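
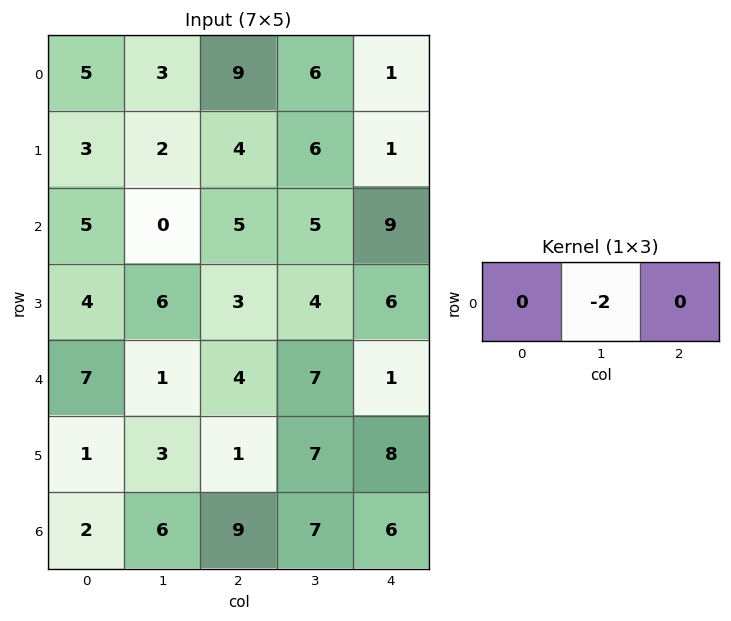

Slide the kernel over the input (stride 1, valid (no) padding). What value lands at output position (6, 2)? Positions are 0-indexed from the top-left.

The receptive field on the input at this output position is [9 7 6]. Elementwise product with the kernel and sum: 7·-2.

-14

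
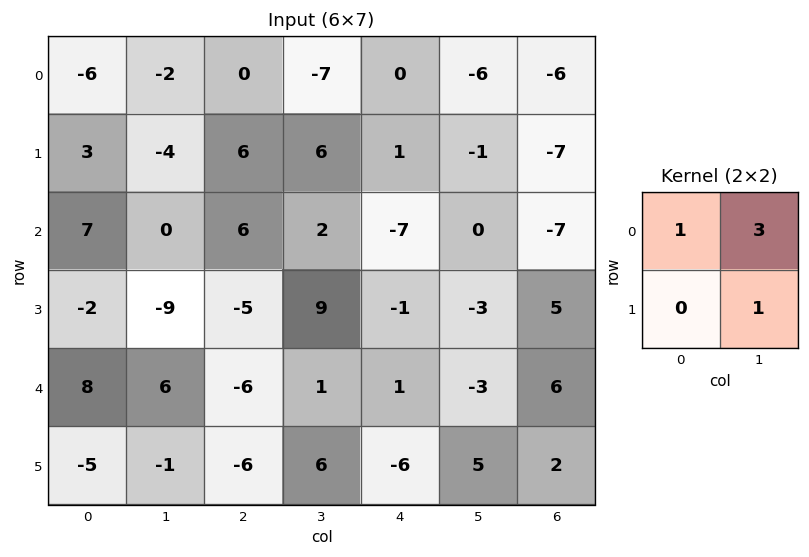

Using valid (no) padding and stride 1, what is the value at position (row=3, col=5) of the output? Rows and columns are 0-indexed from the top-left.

The receptive field on the input at this output position is [-3 5 / -3 6]. Elementwise product with the kernel and sum: -3·1 + 5·3 + 6·1.

18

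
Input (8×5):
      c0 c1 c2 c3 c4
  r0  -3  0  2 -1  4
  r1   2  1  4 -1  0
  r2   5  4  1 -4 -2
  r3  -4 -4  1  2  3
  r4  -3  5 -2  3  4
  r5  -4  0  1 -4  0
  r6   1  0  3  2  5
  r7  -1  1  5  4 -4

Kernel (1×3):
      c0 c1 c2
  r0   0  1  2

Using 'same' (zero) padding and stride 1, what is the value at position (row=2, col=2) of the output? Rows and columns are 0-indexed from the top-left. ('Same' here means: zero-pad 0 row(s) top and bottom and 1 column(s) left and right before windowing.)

The receptive field on the zero-padded input at this output position is [4 1 -4]. Elementwise product with the kernel and sum: 1·1 + -4·2.

-7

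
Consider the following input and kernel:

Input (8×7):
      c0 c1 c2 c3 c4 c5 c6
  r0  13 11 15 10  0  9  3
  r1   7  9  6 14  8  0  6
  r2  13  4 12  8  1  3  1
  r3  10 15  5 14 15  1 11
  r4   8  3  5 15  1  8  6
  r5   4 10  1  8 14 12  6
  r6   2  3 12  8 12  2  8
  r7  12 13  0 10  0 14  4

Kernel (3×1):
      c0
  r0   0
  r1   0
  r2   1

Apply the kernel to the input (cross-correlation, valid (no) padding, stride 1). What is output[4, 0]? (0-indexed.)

2

The receptive field on the input at this output position is [8 / 4 / 2]. Elementwise product with the kernel and sum: 2·1.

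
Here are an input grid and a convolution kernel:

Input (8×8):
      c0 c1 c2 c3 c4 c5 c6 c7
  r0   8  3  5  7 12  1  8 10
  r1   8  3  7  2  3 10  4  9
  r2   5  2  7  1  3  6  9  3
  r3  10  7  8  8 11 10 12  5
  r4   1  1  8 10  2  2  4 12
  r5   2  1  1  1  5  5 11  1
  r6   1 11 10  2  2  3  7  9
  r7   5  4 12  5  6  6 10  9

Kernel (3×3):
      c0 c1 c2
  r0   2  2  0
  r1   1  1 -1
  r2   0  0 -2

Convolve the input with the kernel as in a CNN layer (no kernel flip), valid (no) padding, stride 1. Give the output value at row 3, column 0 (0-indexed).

The receptive field on the input at this output position is [10 7 8 / 1 1 8 / 2 1 1]. Elementwise product with the kernel and sum: 10·2 + 7·2 + 1·1 + 1·1 + 8·-1 + 1·-2.

26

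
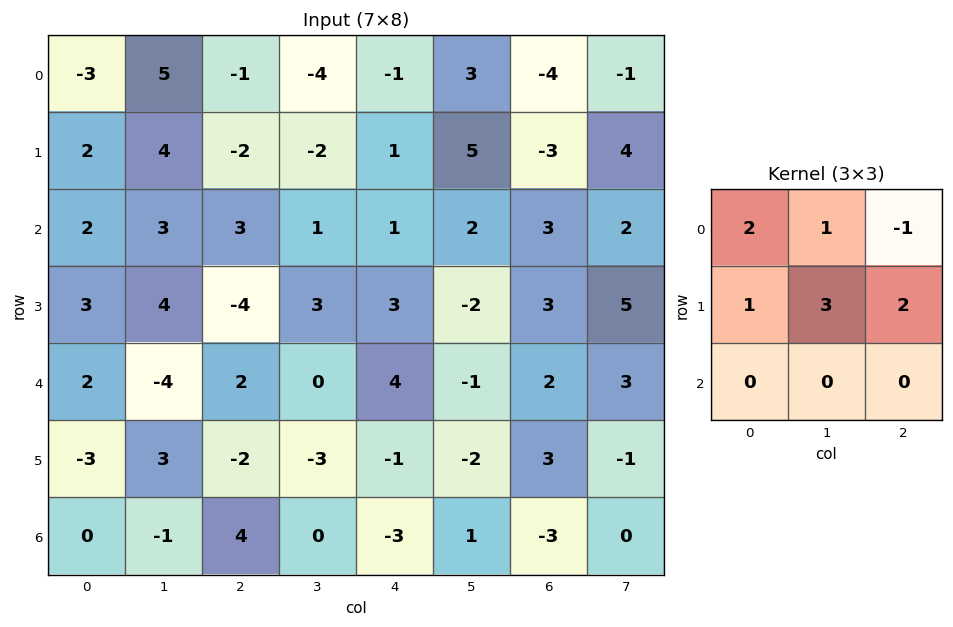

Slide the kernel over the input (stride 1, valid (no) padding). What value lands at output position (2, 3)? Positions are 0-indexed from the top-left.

The receptive field on the input at this output position is [1 1 2 / 3 3 -2 / 0 4 -1]. Elementwise product with the kernel and sum: 1·2 + 1·1 + 2·-1 + 3·1 + 3·3 + -2·2.

9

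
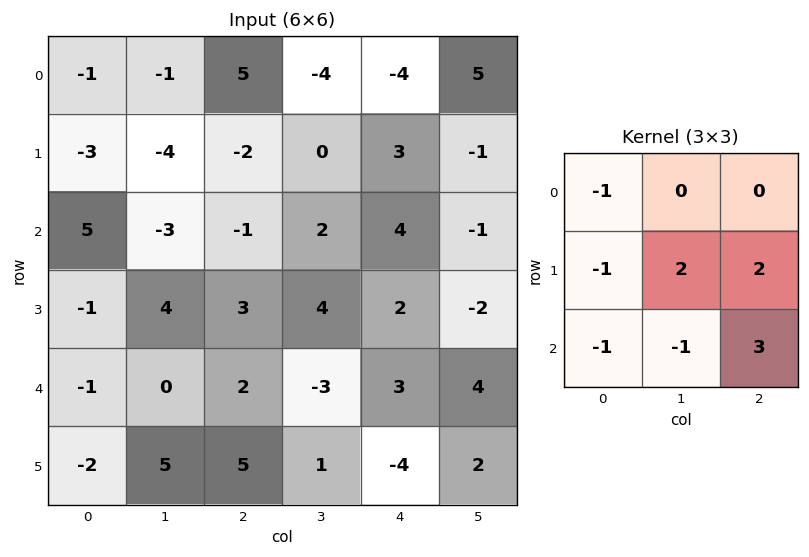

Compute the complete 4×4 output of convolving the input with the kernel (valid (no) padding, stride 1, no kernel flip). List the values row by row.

Output[0,0]: The receptive field on the input at this output position is [-1 -1 5 / -3 -4 -2 / 5 -3 -1]. Elementwise product with the kernel and sum: -1·-1 + -3·-1 + -4·2 + -2·2 + 5·-1 + -3·-1 + -1·3.
Output[0,1]: The receptive field on the input at this output position is [-1 5 -4 / -4 -2 0 / -3 -1 2]. Elementwise product with the kernel and sum: -1·-1 + -4·-1 + -2·2 + 0·2 + -3·-1 + -1·-1 + 2·3.

-13 11 14 -1
-4 14 14 -8
17 2 20 6
18 -13 -23 22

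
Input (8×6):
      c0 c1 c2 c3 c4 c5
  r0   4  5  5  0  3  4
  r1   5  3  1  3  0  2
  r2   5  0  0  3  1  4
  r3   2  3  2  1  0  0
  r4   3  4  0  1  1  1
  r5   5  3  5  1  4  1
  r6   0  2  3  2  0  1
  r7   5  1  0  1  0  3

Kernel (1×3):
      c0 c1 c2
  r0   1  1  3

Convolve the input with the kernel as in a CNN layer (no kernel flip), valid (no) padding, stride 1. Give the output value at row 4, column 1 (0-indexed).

7

The receptive field on the input at this output position is [4 0 1]. Elementwise product with the kernel and sum: 4·1 + 0·1 + 1·3.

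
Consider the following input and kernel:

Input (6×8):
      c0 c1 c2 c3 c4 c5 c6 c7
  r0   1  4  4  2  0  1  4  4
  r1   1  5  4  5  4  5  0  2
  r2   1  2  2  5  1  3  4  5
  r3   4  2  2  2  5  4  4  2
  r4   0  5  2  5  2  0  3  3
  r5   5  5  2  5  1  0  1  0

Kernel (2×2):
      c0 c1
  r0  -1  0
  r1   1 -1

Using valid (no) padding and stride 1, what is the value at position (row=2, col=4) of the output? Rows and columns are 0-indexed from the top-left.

0

The receptive field on the input at this output position is [1 3 / 5 4]. Elementwise product with the kernel and sum: 1·-1 + 5·1 + 4·-1.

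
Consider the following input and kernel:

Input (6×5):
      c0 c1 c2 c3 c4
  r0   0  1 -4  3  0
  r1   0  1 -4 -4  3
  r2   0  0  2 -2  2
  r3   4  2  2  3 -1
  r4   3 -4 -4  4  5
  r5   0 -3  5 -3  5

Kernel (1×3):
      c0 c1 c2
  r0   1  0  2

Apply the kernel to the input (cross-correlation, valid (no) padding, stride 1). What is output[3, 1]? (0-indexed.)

8

The receptive field on the input at this output position is [2 2 3]. Elementwise product with the kernel and sum: 2·1 + 3·2.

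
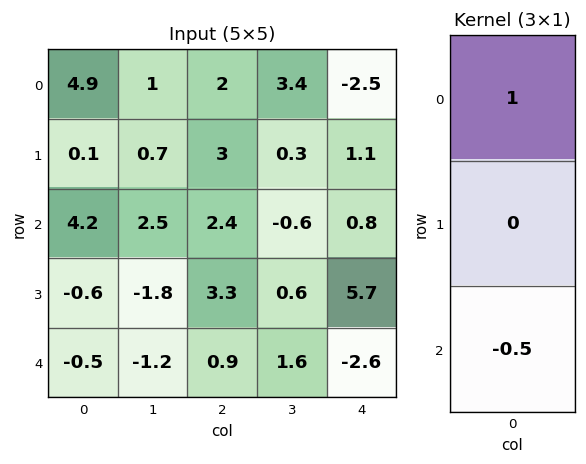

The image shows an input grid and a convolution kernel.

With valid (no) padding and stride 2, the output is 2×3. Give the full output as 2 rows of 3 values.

Output[0,0]: The receptive field on the input at this output position is [4.9 / 0.1 / 4.2]. Elementwise product with the kernel and sum: 4.9·1 + 4.2·-0.5.
Output[0,1]: The receptive field on the input at this output position is [2 / 3 / 2.4]. Elementwise product with the kernel and sum: 2·1 + 2.4·-0.5.

2.8 0.8 -2.9
4.45 1.95 2.1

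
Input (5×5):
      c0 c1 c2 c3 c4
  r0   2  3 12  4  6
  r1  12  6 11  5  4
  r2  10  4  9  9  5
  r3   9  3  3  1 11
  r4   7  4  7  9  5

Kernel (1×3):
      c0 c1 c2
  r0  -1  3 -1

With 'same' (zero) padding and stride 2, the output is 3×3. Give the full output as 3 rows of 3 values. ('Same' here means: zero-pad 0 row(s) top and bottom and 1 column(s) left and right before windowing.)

3 29 14
26 14 6
17 8 6

Output[0,0]: The receptive field on the zero-padded input at this output position is [0 2 3]. Elementwise product with the kernel and sum: 0·-1 + 2·3 + 3·-1.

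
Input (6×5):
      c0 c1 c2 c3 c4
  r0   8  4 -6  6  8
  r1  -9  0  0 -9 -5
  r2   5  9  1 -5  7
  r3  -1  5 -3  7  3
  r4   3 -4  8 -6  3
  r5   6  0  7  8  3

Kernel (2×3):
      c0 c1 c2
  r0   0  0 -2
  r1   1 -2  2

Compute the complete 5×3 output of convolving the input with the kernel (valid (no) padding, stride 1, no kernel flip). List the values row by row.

Output[0,0]: The receptive field on the input at this output position is [8 4 -6 / -9 0 0]. Elementwise product with the kernel and sum: -6·-2 + -9·1 + 0·-2 + 0·2.

3 -30 -8
-11 15 35
-19 35 -25
33 -46 20
4 14 -9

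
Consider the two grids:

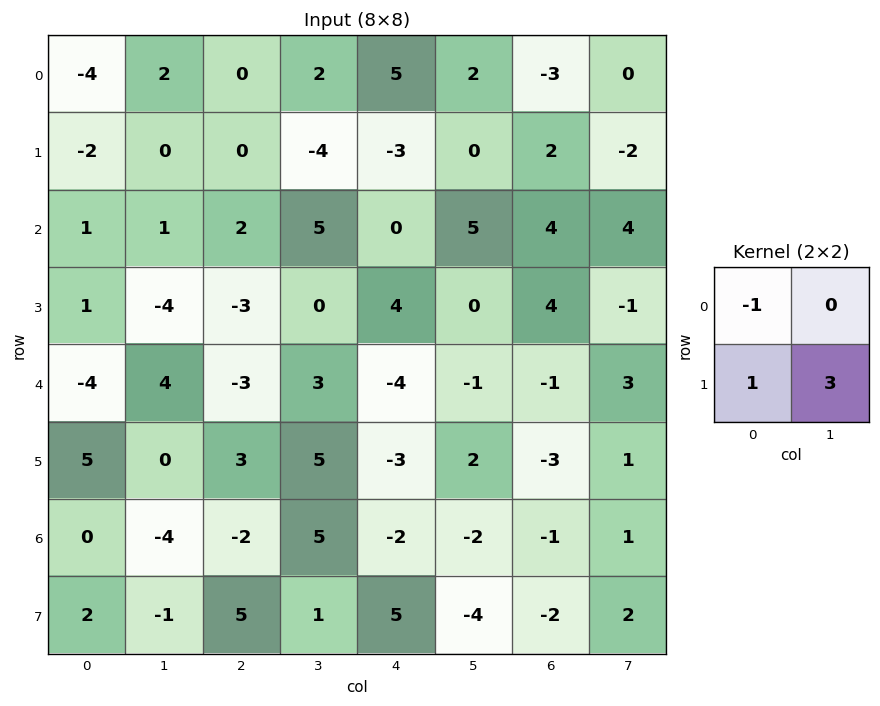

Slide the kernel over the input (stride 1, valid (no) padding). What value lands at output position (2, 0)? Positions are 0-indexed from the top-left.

-12

The receptive field on the input at this output position is [1 1 / 1 -4]. Elementwise product with the kernel and sum: 1·-1 + 1·1 + -4·3.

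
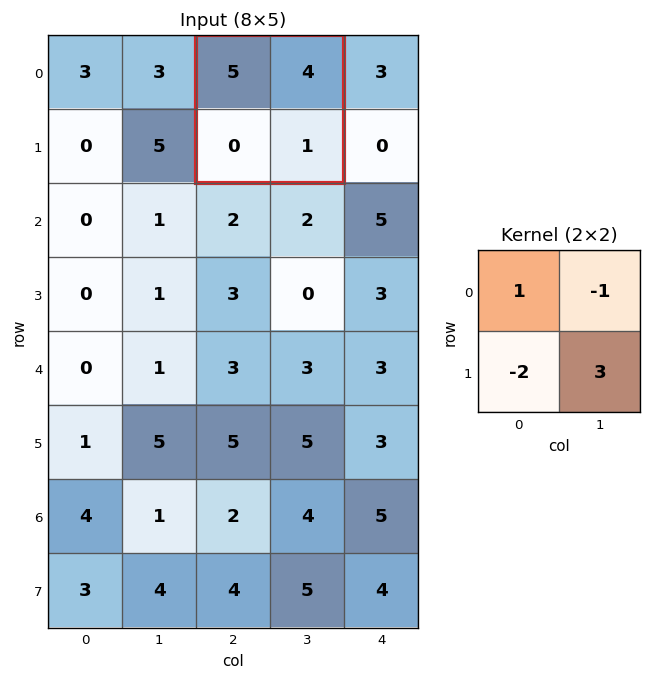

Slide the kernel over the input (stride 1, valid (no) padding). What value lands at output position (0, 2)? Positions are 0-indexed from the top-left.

The receptive field on the input at this output position is [5 4 / 0 1]. Elementwise product with the kernel and sum: 5·1 + 4·-1 + 0·-2 + 1·3.

4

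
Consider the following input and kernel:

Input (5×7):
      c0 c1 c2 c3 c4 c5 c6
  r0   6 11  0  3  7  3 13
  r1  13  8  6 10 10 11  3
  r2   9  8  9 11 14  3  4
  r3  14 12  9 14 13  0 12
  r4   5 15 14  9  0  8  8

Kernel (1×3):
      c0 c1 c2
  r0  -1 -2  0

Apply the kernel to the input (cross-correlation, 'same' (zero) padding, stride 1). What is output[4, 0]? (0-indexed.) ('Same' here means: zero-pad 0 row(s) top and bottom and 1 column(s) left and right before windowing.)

-10

The receptive field on the zero-padded input at this output position is [0 5 15]. Elementwise product with the kernel and sum: 0·-1 + 5·-2.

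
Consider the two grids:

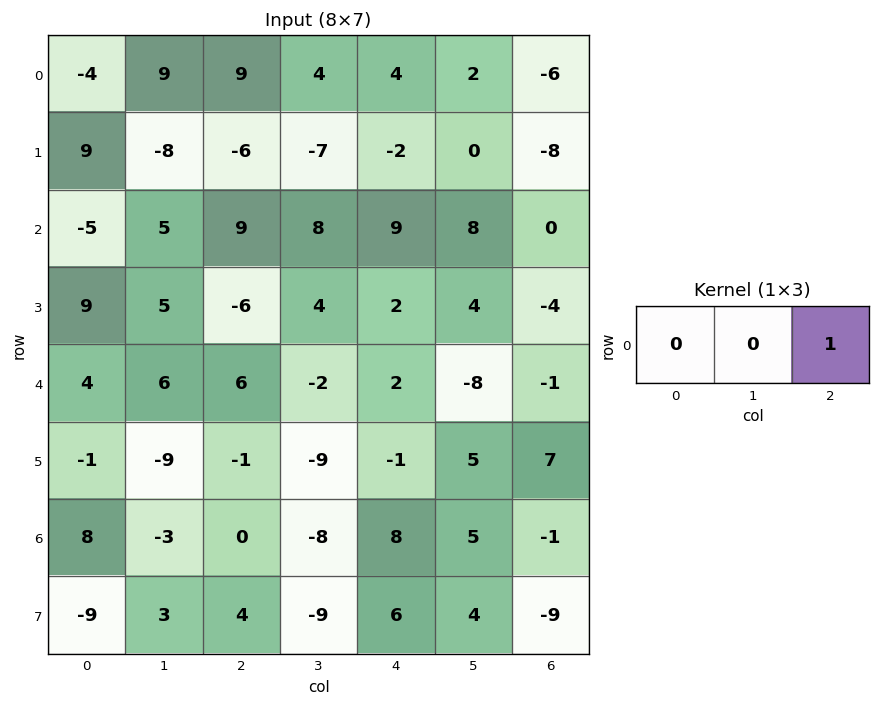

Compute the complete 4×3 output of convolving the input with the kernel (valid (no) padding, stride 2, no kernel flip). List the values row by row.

Output[0,0]: The receptive field on the input at this output position is [-4 9 9]. Elementwise product with the kernel and sum: 9·1.

9 4 -6
9 9 0
6 2 -1
0 8 -1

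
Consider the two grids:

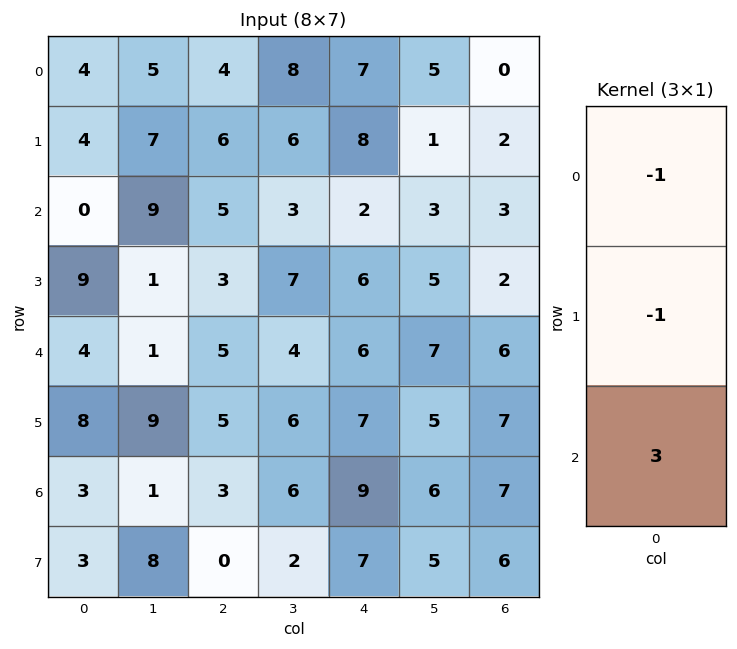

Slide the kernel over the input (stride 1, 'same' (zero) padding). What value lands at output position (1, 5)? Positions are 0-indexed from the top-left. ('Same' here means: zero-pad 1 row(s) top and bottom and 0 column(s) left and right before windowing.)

3

The receptive field on the zero-padded input at this output position is [5 / 1 / 3]. Elementwise product with the kernel and sum: 5·-1 + 1·-1 + 3·3.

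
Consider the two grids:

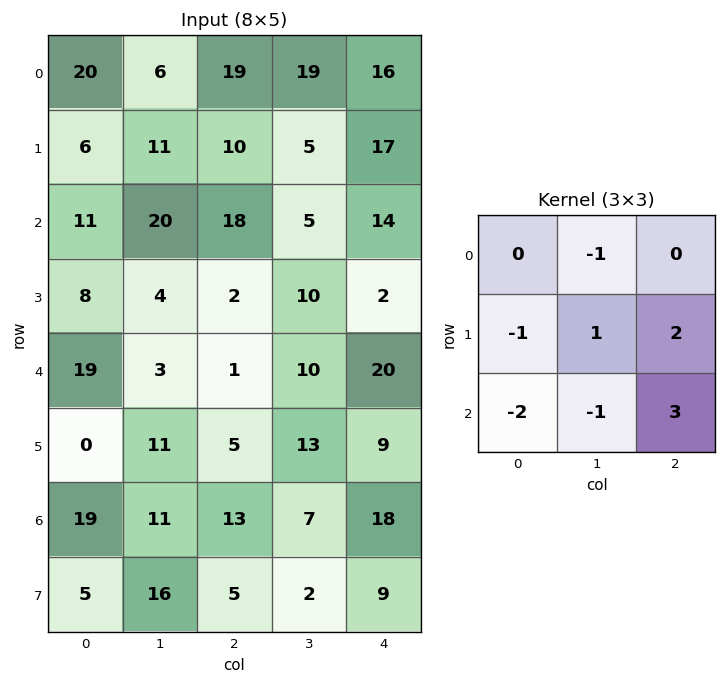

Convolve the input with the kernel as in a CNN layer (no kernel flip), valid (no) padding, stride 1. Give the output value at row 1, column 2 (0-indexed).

2

The receptive field on the input at this output position is [10 5 17 / 18 5 14 / 2 10 2]. Elementwise product with the kernel and sum: 5·-1 + 18·-1 + 5·1 + 14·2 + 2·-2 + 10·-1 + 2·3.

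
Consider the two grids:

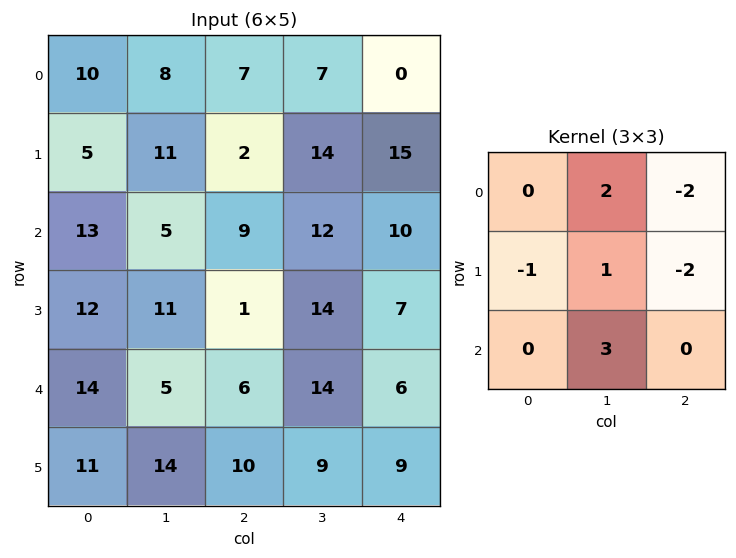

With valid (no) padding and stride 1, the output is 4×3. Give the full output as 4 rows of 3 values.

19 -10 32
25 -41 23
4 -26 45
41 -23 37

Output[0,0]: The receptive field on the input at this output position is [10 8 7 / 5 11 2 / 13 5 9]. Elementwise product with the kernel and sum: 8·2 + 7·-2 + 5·-1 + 11·1 + 2·-2 + 5·3.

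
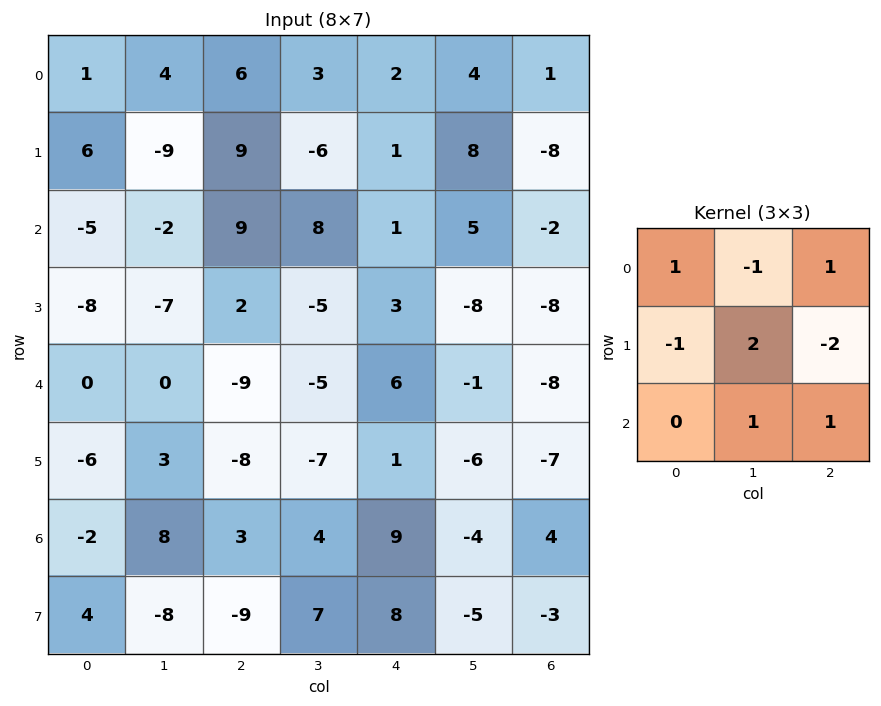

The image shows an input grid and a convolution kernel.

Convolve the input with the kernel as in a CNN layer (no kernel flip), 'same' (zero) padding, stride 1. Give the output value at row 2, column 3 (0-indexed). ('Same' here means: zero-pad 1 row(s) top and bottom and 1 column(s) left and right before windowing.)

The receptive field on the zero-padded input at this output position is [9 -6 1 / 9 8 1 / 2 -5 3]. Elementwise product with the kernel and sum: 9·1 + -6·-1 + 1·1 + 9·-1 + 8·2 + 1·-2 + -5·1 + 3·1.

19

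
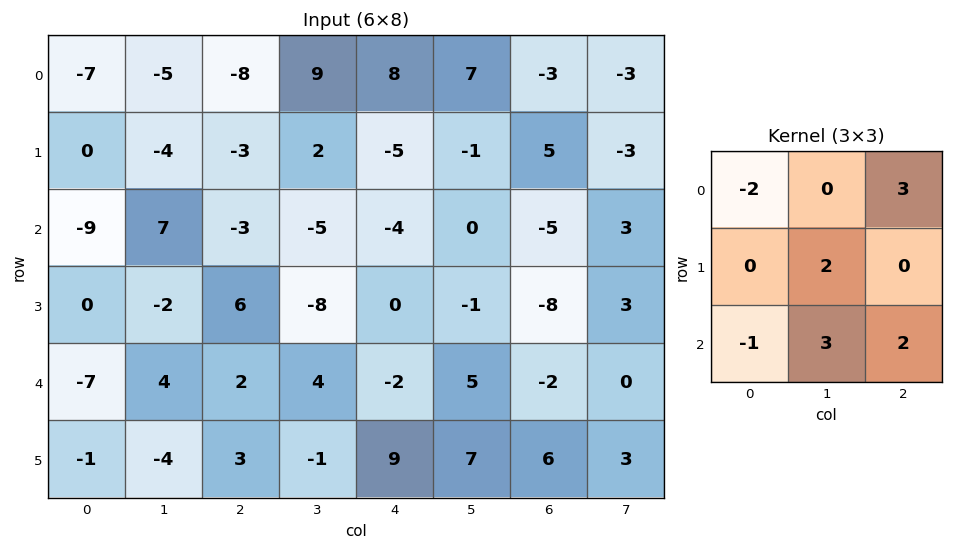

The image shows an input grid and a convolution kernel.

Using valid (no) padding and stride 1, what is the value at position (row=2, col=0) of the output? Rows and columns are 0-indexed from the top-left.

The receptive field on the input at this output position is [-9 7 -3 / 0 -2 6 / -7 4 2]. Elementwise product with the kernel and sum: -9·-2 + -3·3 + -2·2 + -7·-1 + 4·3 + 2·2.

28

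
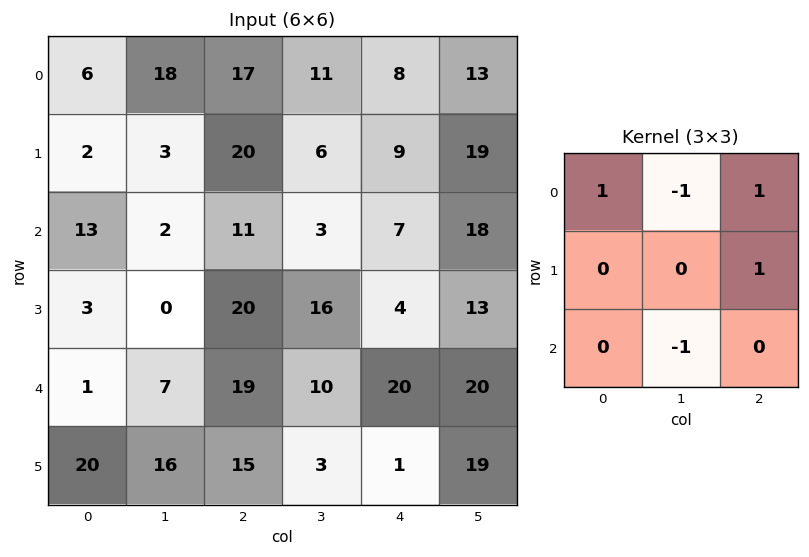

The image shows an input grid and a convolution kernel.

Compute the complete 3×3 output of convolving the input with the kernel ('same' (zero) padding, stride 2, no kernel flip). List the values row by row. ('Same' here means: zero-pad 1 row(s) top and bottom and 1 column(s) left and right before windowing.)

Output[0,0]: The receptive field on the zero-padded input at this output position is [0 0 0 / 0 6 18 / 0 2 3]. Elementwise product with the kernel and sum: 0·1 + 0·-1 + 0·1 + 18·1 + 2·-1.
Output[0,1]: The receptive field on the zero-padded input at this output position is [0 0 0 / 18 17 11 / 3 20 6]. Elementwise product with the kernel and sum: 0·1 + 0·-1 + 0·1 + 11·1 + 20·-1.

16 -9 4
0 -28 30
-16 -9 44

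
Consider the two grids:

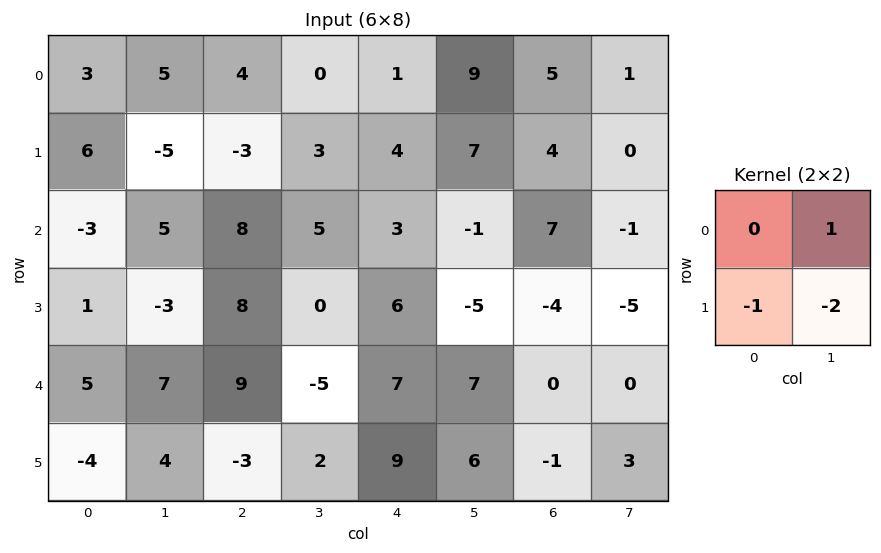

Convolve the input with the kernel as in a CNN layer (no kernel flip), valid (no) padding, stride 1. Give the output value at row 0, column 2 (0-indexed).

The receptive field on the input at this output position is [4 0 / -3 3]. Elementwise product with the kernel and sum: 0·1 + -3·-1 + 3·-2.

-3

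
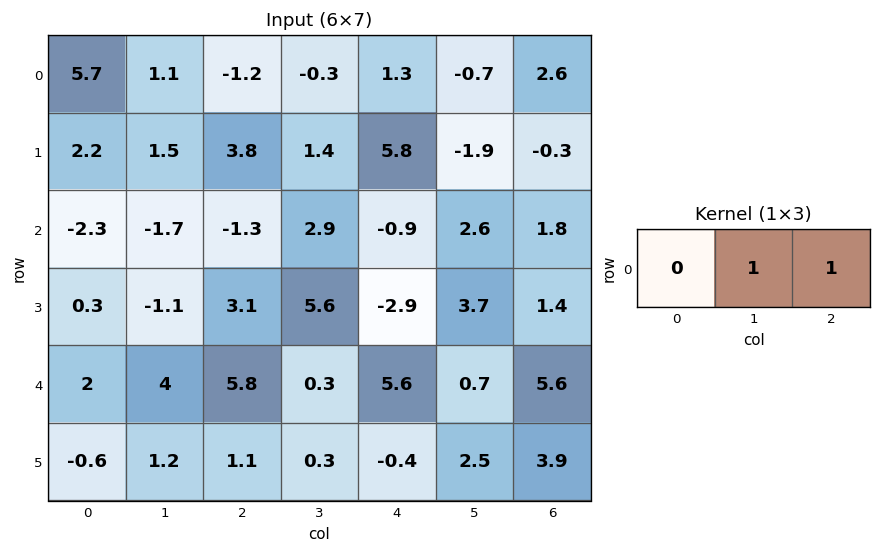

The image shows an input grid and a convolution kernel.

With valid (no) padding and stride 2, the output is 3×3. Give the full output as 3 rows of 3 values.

Output[0,0]: The receptive field on the input at this output position is [5.7 1.1 -1.2]. Elementwise product with the kernel and sum: 1.1·1 + -1.2·1.
Output[0,1]: The receptive field on the input at this output position is [-1.2 -0.3 1.3]. Elementwise product with the kernel and sum: -0.3·1 + 1.3·1.

-0.1 1 1.9
-3 2 4.4
9.8 5.9 6.3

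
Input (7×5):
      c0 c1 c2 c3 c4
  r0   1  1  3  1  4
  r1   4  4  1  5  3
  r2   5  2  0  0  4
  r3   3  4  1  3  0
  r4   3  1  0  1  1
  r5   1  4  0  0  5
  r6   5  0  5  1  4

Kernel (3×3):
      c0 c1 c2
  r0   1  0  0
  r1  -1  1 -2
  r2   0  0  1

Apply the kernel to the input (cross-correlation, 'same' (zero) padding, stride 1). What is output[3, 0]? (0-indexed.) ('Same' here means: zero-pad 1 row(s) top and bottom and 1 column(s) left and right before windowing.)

-4

The receptive field on the zero-padded input at this output position is [0 5 2 / 0 3 4 / 0 3 1]. Elementwise product with the kernel and sum: 0·1 + 0·-1 + 3·1 + 4·-2 + 1·1.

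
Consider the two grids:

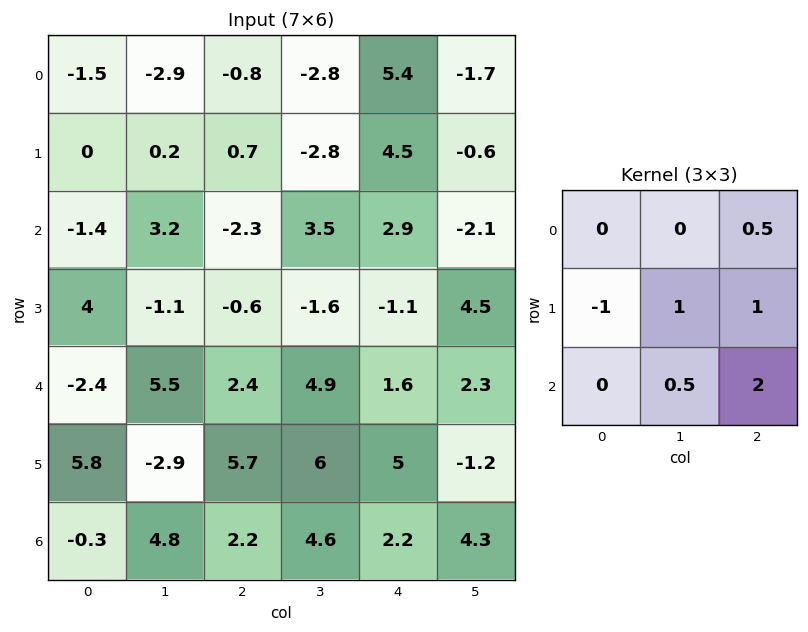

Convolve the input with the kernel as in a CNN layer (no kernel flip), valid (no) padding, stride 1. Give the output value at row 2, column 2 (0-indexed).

5

The receptive field on the input at this output position is [-2.3 3.5 2.9 / -0.6 -1.6 -1.1 / 2.4 4.9 1.6]. Elementwise product with the kernel and sum: 2.9·0.5 + -0.6·-1 + -1.6·1 + -1.1·1 + 4.9·0.5 + 1.6·2.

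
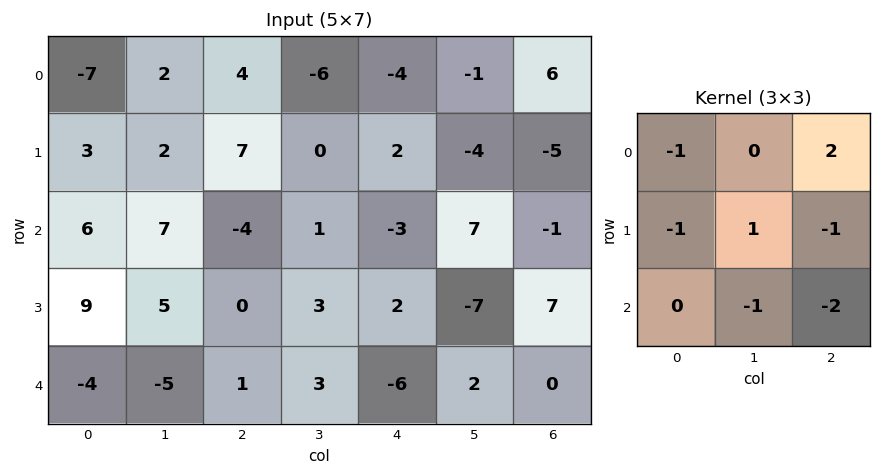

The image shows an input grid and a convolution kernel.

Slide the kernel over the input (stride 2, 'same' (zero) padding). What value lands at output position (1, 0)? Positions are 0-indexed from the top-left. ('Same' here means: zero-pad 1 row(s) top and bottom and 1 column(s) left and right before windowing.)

-16

The receptive field on the zero-padded input at this output position is [0 3 2 / 0 6 7 / 0 9 5]. Elementwise product with the kernel and sum: 0·-1 + 2·2 + 0·-1 + 6·1 + 7·-1 + 9·-1 + 5·-2.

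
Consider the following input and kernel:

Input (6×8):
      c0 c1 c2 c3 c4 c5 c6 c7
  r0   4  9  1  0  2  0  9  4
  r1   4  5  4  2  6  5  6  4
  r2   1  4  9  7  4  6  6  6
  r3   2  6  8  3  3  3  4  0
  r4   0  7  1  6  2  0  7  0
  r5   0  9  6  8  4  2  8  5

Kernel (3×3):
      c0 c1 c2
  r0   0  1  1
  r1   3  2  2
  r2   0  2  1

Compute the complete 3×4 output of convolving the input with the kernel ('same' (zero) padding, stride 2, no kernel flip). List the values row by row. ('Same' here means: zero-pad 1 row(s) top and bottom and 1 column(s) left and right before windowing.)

Output[0,0]: The receptive field on the zero-padded input at this output position is [0 0 0 / 0 4 9 / 0 4 5]. Elementwise product with the kernel and sum: 0·1 + 0·1 + 0·3 + 4·2 + 9·2 + 4·2 + 5·1.

39 39 21 42
29 69 61 60
31 66 38 39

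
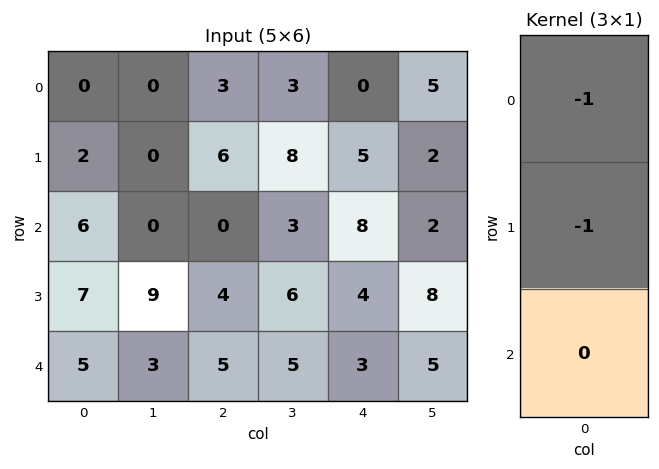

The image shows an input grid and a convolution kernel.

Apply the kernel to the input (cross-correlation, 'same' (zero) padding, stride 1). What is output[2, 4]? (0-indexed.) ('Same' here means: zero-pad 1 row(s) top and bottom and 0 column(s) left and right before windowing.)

The receptive field on the zero-padded input at this output position is [5 / 8 / 4]. Elementwise product with the kernel and sum: 5·-1 + 8·-1.

-13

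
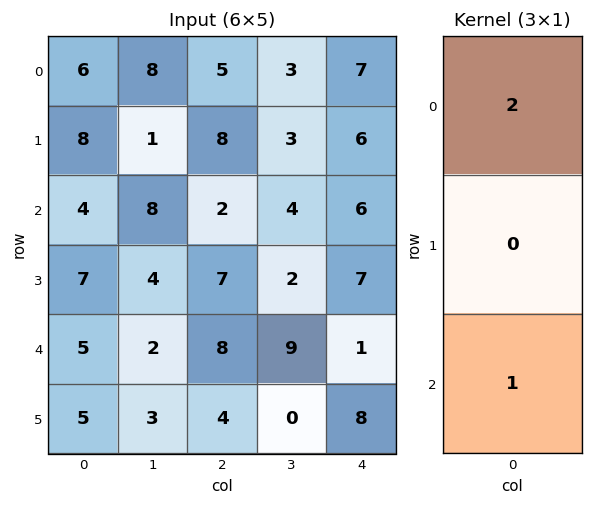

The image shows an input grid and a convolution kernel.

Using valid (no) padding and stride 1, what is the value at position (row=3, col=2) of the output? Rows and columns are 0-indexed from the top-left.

The receptive field on the input at this output position is [7 / 8 / 4]. Elementwise product with the kernel and sum: 7·2 + 4·1.

18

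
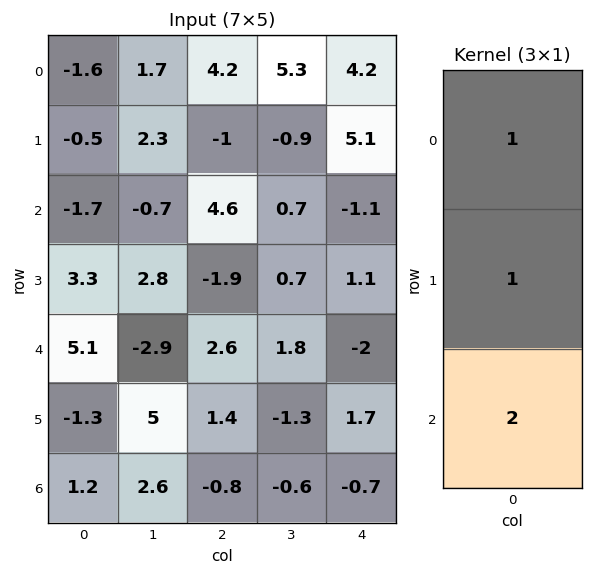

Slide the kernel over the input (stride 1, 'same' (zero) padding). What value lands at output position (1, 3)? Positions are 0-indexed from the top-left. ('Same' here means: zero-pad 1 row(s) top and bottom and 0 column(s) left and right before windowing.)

The receptive field on the zero-padded input at this output position is [5.3 / -0.9 / 0.7]. Elementwise product with the kernel and sum: 5.3·1 + -0.9·1 + 0.7·2.

5.8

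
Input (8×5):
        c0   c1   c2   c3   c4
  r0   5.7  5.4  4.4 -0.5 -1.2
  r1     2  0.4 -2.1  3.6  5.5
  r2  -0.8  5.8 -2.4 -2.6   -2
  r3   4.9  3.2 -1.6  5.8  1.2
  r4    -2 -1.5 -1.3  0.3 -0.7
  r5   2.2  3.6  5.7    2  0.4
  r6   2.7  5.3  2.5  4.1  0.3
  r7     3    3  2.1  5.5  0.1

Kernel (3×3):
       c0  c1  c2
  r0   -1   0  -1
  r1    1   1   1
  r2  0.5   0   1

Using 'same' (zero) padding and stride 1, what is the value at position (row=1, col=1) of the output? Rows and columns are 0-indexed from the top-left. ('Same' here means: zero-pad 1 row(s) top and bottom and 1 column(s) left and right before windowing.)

The receptive field on the zero-padded input at this output position is [5.7 5.4 4.4 / 2 0.4 -2.1 / -0.8 5.8 -2.4]. Elementwise product with the kernel and sum: 5.7·-1 + 4.4·-1 + 2·1 + 0.4·1 + -2.1·1 + -0.8·0.5 + -2.4·1.

-12.6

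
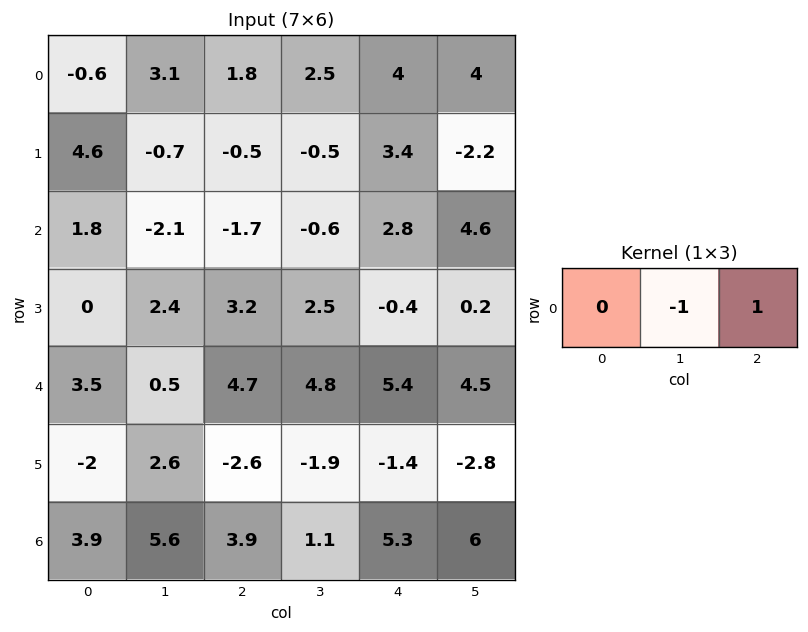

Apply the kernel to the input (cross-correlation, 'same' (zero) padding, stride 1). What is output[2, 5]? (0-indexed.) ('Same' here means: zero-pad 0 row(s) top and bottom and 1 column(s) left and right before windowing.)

The receptive field on the zero-padded input at this output position is [2.8 4.6 0]. Elementwise product with the kernel and sum: 4.6·-1 + 0·1.

-4.6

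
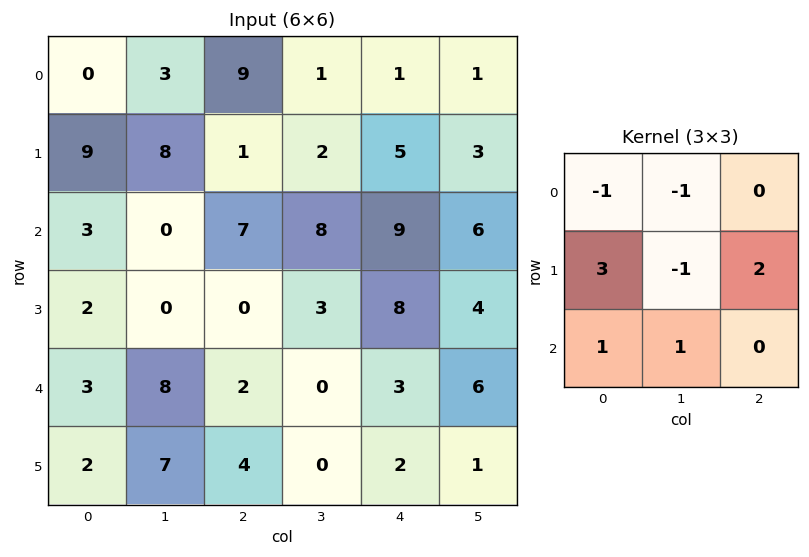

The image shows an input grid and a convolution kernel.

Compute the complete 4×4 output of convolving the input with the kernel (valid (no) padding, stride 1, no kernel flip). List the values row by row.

Output[0,0]: The receptive field on the input at this output position is [0 3 9 / 9 8 1 / 3 0 7]. Elementwise product with the kernel and sum: 0·-1 + 3·-1 + 9·3 + 8·-1 + 1·2 + 3·1 + 0·1.
Output[0,1]: The receptive field on the input at this output position is [3 9 1 / 8 1 2 / 0 7 8]. Elementwise product with the kernel and sum: 3·-1 + 9·-1 + 8·3 + 1·-1 + 2·2 + 0·1 + 7·1.

21 22 16 22
8 0 31 31
14 9 0 -5
12 33 13 0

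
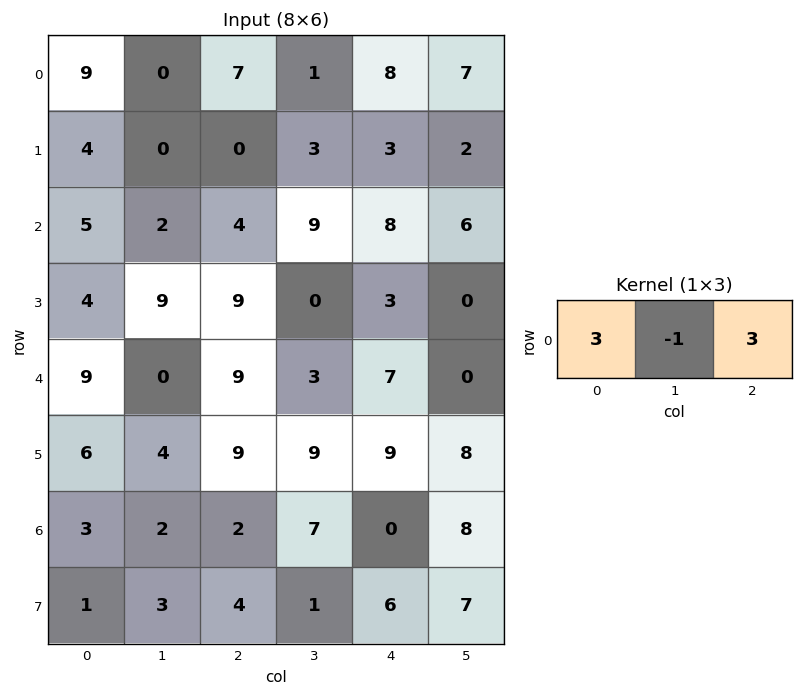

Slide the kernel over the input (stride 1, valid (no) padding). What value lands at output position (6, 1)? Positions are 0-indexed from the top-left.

25

The receptive field on the input at this output position is [2 2 7]. Elementwise product with the kernel and sum: 2·3 + 2·-1 + 7·3.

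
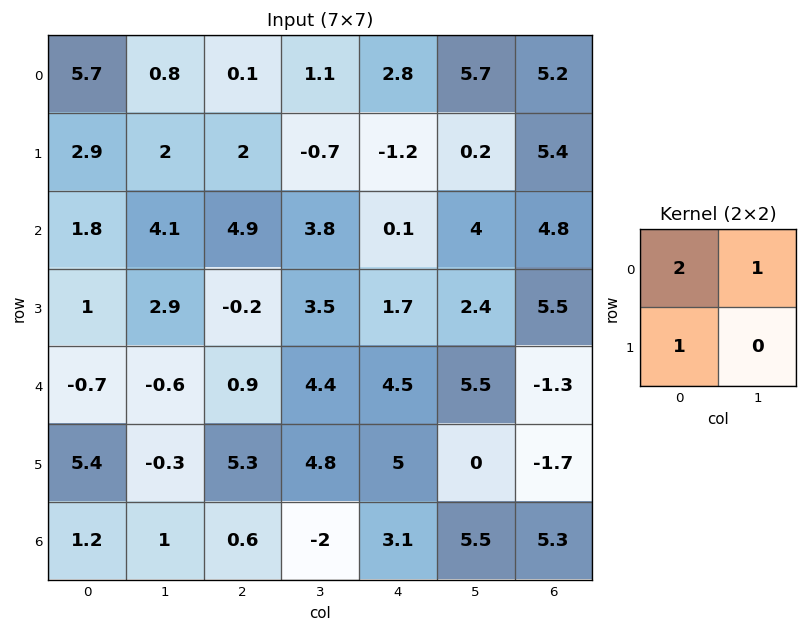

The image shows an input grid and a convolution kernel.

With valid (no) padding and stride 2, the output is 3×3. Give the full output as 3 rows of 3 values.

Output[0,0]: The receptive field on the input at this output position is [5.7 0.8 / 2.9 2]. Elementwise product with the kernel and sum: 5.7·2 + 0.8·1 + 2.9·1.

15.1 3.3 10.1
8.7 13.4 5.9
3.4 11.5 19.5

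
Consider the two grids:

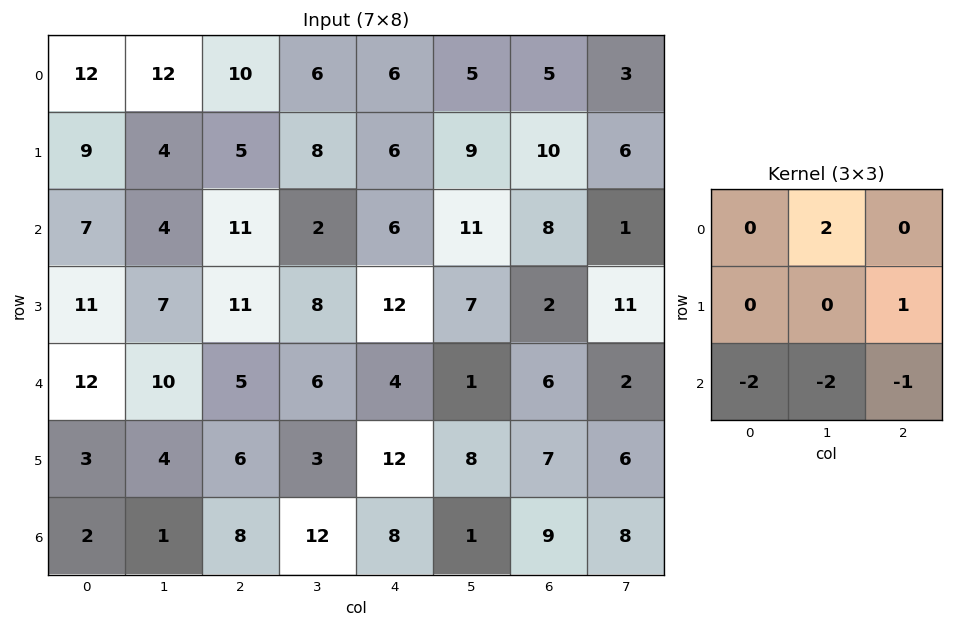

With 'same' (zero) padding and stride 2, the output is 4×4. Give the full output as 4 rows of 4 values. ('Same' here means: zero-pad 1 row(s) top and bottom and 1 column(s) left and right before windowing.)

-10 -20 -32 -41
-7 -32 -24 -8
22 5 -13 -30
7 24 25 22

Output[0,0]: The receptive field on the zero-padded input at this output position is [0 0 0 / 0 12 12 / 0 9 4]. Elementwise product with the kernel and sum: 0·2 + 12·1 + 0·-2 + 9·-2 + 4·-1.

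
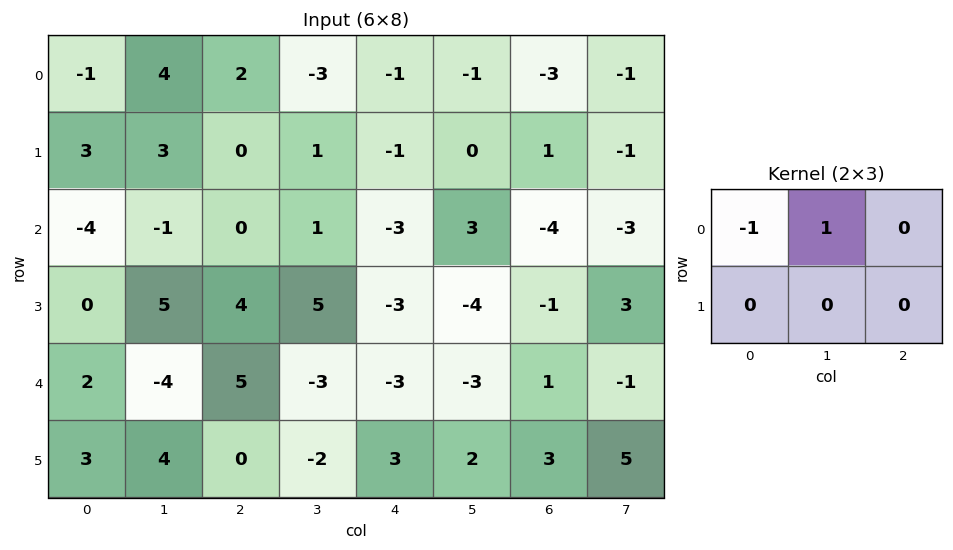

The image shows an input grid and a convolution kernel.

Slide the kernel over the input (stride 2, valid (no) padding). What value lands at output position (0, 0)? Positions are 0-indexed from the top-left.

The receptive field on the input at this output position is [-1 4 2 / 3 3 0]. Elementwise product with the kernel and sum: -1·-1 + 4·1.

5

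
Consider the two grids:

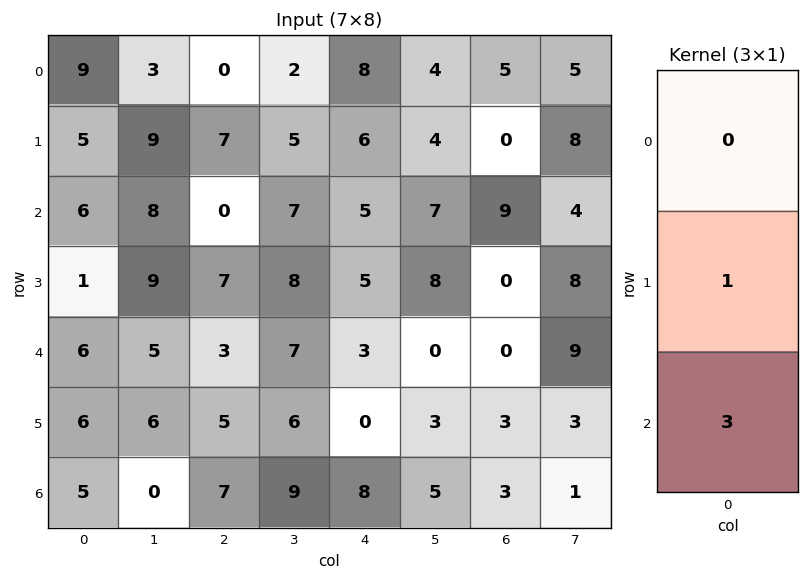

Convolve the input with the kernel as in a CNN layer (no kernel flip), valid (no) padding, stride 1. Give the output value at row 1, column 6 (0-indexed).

The receptive field on the input at this output position is [0 / 9 / 0]. Elementwise product with the kernel and sum: 9·1 + 0·3.

9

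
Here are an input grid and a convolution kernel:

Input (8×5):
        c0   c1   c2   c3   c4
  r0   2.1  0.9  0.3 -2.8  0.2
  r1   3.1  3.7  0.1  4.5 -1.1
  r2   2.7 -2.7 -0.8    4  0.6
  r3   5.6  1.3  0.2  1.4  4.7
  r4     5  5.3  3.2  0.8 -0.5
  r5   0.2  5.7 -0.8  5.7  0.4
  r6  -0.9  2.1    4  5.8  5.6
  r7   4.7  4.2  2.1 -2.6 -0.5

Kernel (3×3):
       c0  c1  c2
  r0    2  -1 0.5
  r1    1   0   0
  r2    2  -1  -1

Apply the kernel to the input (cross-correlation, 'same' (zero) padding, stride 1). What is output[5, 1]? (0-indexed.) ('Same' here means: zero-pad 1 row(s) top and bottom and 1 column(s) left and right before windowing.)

The receptive field on the zero-padded input at this output position is [5 5.3 3.2 / 0.2 5.7 -0.8 / -0.9 2.1 4]. Elementwise product with the kernel and sum: 5·2 + 5.3·-1 + 3.2·0.5 + 0.2·1 + -0.9·2 + 2.1·-1 + 4·-1.

-1.4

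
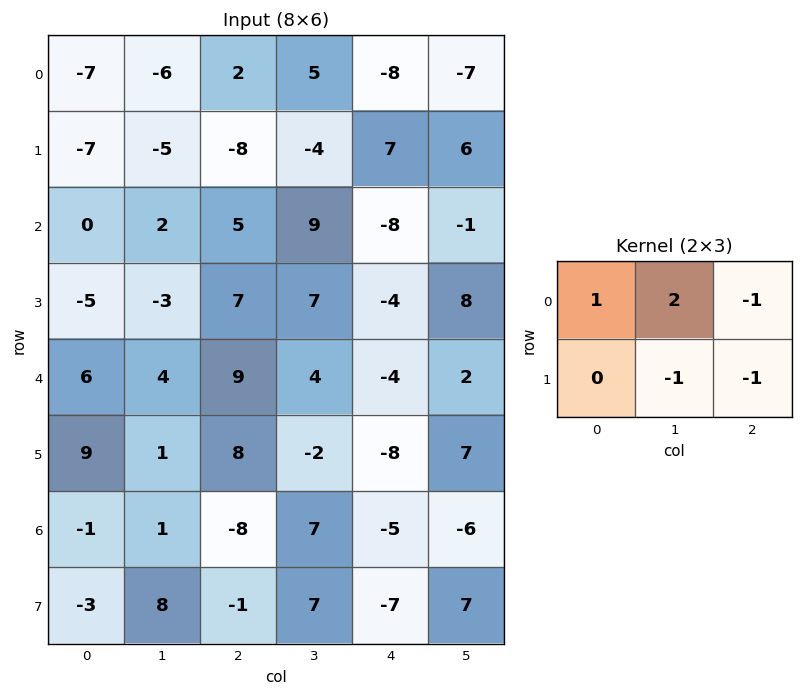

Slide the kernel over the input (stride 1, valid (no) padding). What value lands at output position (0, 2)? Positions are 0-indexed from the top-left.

The receptive field on the input at this output position is [2 5 -8 / -8 -4 7]. Elementwise product with the kernel and sum: 2·1 + 5·2 + -8·-1 + -4·-1 + 7·-1.

17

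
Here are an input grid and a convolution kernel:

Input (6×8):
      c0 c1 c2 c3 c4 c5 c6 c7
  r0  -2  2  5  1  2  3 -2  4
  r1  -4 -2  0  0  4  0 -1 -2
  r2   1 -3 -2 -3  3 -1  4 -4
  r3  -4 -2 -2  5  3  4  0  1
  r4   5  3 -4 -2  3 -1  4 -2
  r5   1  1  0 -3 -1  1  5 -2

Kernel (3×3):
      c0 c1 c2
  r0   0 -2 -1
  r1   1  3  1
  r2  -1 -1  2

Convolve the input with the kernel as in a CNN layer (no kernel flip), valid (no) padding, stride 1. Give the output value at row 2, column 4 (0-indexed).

The receptive field on the input at this output position is [3 -1 4 / 3 4 0 / 3 -1 4]. Elementwise product with the kernel and sum: -1·-2 + 4·-1 + 3·1 + 4·3 + 0·1 + 3·-1 + -1·-1 + 4·2.

19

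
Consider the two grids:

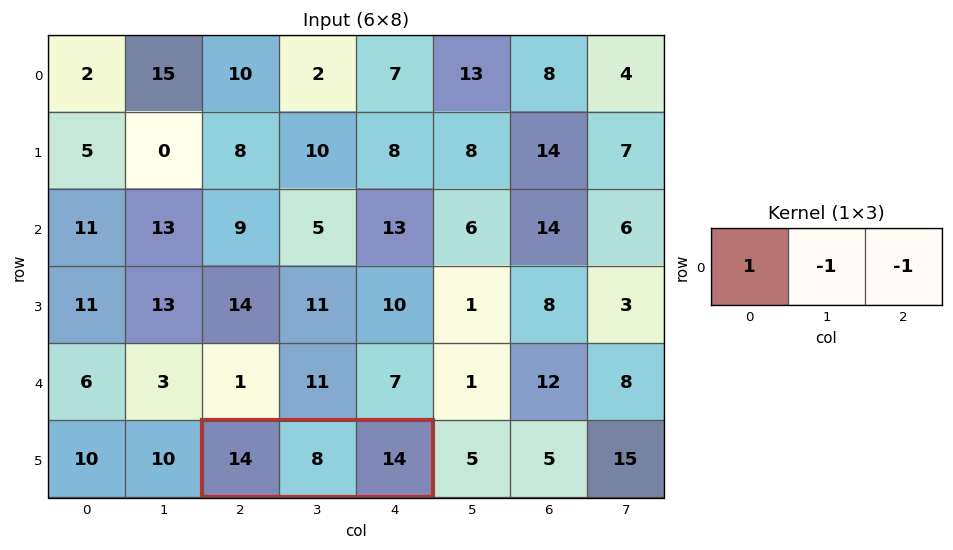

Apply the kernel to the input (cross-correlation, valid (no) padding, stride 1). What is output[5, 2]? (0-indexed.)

The receptive field on the input at this output position is [14 8 14]. Elementwise product with the kernel and sum: 14·1 + 8·-1 + 14·-1.

-8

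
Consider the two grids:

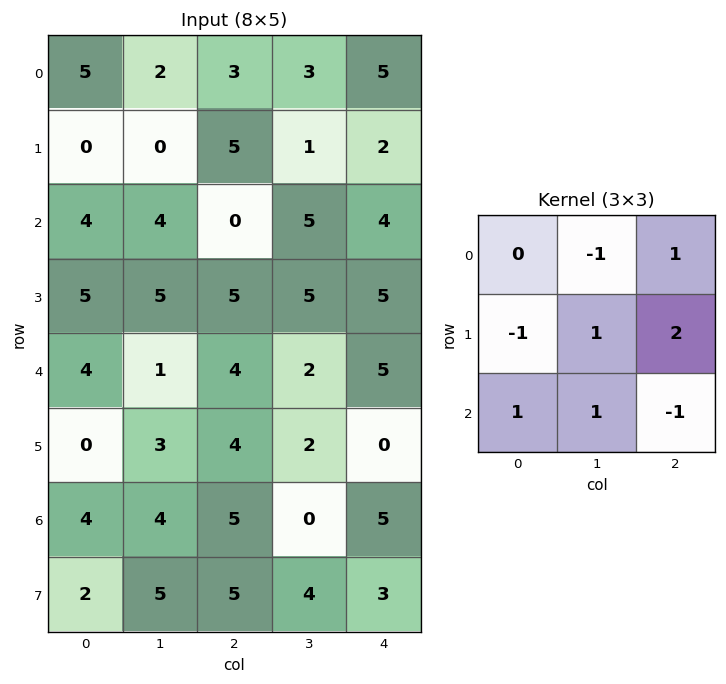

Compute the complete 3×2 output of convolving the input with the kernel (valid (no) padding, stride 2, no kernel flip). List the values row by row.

19 3
7 10
17 1

Output[0,0]: The receptive field on the input at this output position is [5 2 3 / 0 0 5 / 4 4 0]. Elementwise product with the kernel and sum: 2·-1 + 3·1 + 0·-1 + 0·1 + 5·2 + 4·1 + 4·1 + 0·-1.
Output[0,1]: The receptive field on the input at this output position is [3 3 5 / 5 1 2 / 0 5 4]. Elementwise product with the kernel and sum: 3·-1 + 5·1 + 5·-1 + 1·1 + 2·2 + 0·1 + 5·1 + 4·-1.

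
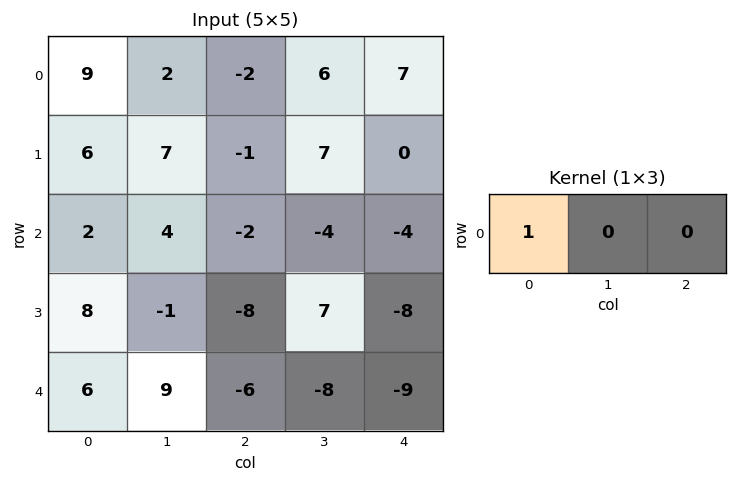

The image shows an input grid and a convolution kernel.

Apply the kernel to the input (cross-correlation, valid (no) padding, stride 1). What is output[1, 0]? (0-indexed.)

6

The receptive field on the input at this output position is [6 7 -1]. Elementwise product with the kernel and sum: 6·1.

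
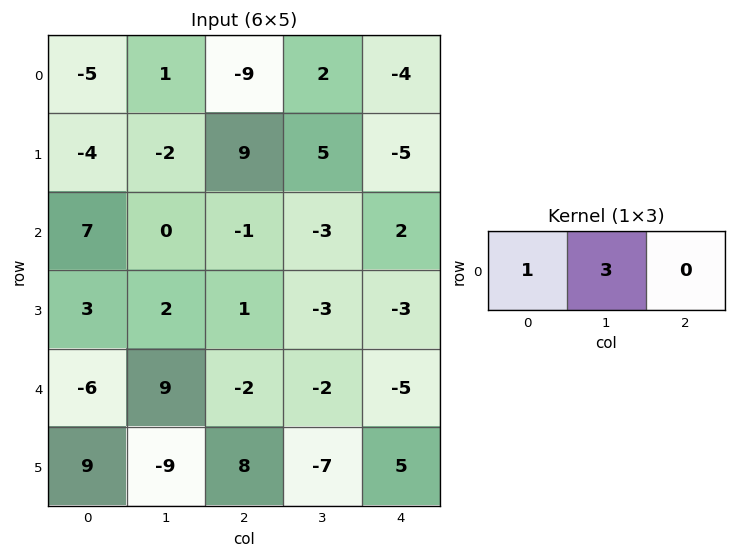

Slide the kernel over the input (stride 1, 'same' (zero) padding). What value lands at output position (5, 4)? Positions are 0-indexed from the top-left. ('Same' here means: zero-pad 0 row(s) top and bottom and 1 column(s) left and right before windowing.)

8

The receptive field on the zero-padded input at this output position is [-7 5 0]. Elementwise product with the kernel and sum: -7·1 + 5·3.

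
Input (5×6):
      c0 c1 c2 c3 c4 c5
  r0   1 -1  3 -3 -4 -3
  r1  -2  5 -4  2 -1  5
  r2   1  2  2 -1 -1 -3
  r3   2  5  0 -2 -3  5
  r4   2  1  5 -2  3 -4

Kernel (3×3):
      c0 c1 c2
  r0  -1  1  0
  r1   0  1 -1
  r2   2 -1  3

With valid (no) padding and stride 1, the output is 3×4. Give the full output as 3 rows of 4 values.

13 -3 -1 -17
6 -2 -1 13
24 -7 19 -27

Output[0,0]: The receptive field on the input at this output position is [1 -1 3 / -2 5 -4 / 1 2 2]. Elementwise product with the kernel and sum: 1·-1 + -1·1 + 5·1 + -4·-1 + 1·2 + 2·-1 + 2·3.
Output[0,1]: The receptive field on the input at this output position is [-1 3 -3 / 5 -4 2 / 2 2 -1]. Elementwise product with the kernel and sum: -1·-1 + 3·1 + -4·1 + 2·-1 + 2·2 + 2·-1 + -1·3.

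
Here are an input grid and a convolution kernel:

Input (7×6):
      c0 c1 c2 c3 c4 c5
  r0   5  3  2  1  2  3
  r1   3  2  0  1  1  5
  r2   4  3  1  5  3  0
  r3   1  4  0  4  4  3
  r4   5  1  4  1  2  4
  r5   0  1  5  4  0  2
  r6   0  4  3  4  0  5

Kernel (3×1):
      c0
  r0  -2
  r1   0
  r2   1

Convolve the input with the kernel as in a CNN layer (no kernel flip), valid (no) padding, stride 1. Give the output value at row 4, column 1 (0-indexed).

2

The receptive field on the input at this output position is [1 / 1 / 4]. Elementwise product with the kernel and sum: 1·-2 + 4·1.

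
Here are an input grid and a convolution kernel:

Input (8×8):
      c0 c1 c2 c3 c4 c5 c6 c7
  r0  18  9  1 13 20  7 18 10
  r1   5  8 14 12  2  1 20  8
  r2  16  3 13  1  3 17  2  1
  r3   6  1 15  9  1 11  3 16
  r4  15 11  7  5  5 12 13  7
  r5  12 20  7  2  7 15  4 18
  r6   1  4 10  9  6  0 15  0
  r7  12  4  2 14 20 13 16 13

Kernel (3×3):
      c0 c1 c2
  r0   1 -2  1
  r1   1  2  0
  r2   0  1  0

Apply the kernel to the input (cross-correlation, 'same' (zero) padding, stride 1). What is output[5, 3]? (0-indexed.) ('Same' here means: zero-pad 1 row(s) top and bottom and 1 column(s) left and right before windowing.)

22

The receptive field on the zero-padded input at this output position is [7 5 5 / 7 2 7 / 10 9 6]. Elementwise product with the kernel and sum: 7·1 + 5·-2 + 5·1 + 7·1 + 2·2 + 9·1.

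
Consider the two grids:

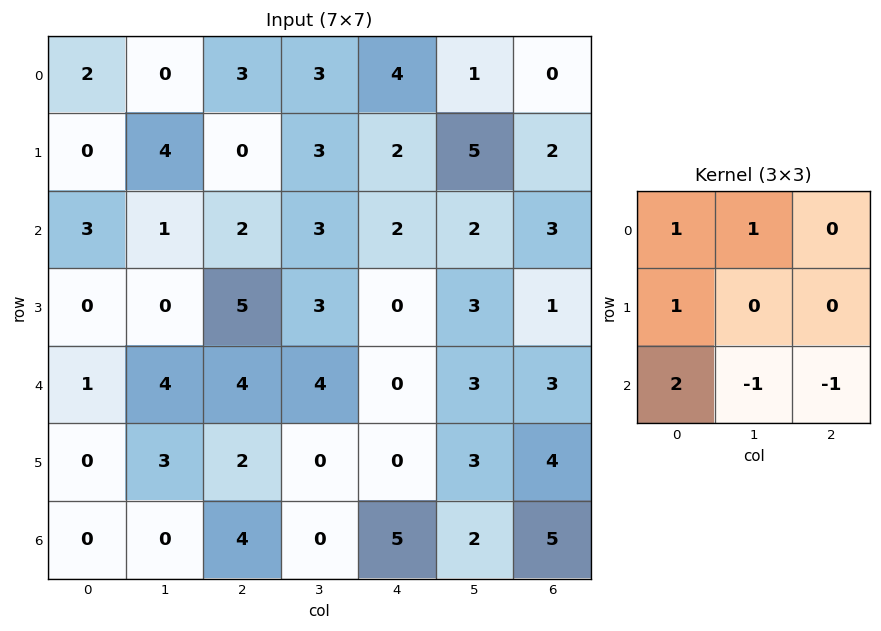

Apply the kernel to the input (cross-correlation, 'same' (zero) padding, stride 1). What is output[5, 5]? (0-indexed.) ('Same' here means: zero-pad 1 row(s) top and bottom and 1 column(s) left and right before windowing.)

6

The receptive field on the zero-padded input at this output position is [0 3 3 / 0 3 4 / 5 2 5]. Elementwise product with the kernel and sum: 0·1 + 3·1 + 0·1 + 5·2 + 2·-1 + 5·-1.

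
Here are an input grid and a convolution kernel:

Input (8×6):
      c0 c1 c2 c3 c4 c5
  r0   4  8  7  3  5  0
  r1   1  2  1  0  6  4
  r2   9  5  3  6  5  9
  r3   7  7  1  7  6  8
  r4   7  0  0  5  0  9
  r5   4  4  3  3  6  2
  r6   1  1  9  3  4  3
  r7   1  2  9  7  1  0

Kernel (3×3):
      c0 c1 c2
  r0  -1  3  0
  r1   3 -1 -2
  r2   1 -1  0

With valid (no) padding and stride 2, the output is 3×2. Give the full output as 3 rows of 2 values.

23 -10
25 -6
-5 15

Output[0,0]: The receptive field on the input at this output position is [4 8 7 / 1 2 1 / 9 5 3]. Elementwise product with the kernel and sum: 4·-1 + 8·3 + 1·3 + 2·-1 + 1·-2 + 9·1 + 5·-1.
Output[0,1]: The receptive field on the input at this output position is [7 3 5 / 1 0 6 / 3 6 5]. Elementwise product with the kernel and sum: 7·-1 + 3·3 + 1·3 + 0·-1 + 6·-2 + 3·1 + 6·-1.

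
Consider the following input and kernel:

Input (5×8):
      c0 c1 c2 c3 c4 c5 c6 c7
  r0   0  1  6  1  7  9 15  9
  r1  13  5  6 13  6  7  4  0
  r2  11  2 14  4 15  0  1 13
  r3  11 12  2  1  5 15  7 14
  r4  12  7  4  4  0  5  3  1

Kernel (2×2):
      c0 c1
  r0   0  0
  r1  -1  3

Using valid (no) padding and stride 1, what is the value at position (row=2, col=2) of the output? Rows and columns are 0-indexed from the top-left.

1

The receptive field on the input at this output position is [14 4 / 2 1]. Elementwise product with the kernel and sum: 2·-1 + 1·3.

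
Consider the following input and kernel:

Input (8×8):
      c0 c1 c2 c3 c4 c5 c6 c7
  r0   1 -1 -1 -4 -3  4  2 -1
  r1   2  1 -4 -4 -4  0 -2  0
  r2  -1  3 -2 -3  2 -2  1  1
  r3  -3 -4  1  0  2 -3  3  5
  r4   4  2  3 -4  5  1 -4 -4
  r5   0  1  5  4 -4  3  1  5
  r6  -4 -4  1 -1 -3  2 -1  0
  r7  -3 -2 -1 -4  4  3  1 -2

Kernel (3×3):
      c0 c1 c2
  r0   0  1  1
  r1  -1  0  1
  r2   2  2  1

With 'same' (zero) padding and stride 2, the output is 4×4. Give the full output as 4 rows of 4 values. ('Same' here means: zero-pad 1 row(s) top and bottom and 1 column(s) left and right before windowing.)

4 -13 -8 -9
-4 -20 -2 6
-4 11 7 16
-11 2 5 10

Output[0,0]: The receptive field on the zero-padded input at this output position is [0 0 0 / 0 1 -1 / 0 2 1]. Elementwise product with the kernel and sum: 0·1 + 0·1 + 0·-1 + -1·1 + 0·2 + 2·2 + 1·1.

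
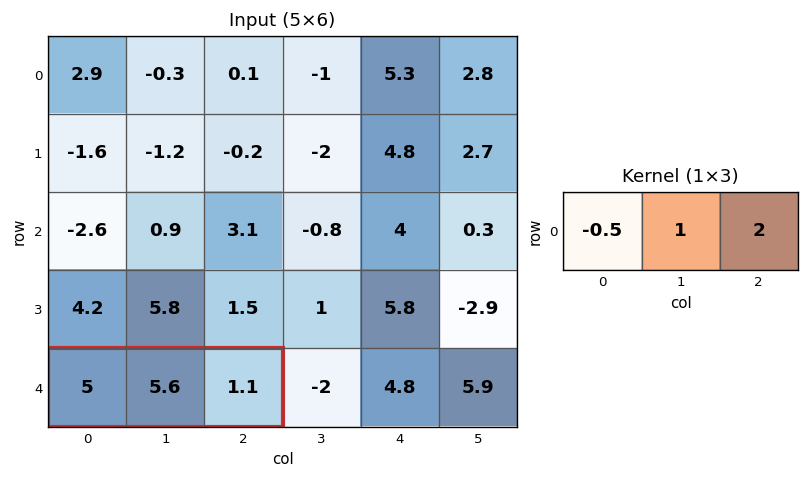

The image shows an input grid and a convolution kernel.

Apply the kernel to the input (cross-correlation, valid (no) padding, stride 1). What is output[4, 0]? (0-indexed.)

5.3

The receptive field on the input at this output position is [5 5.6 1.1]. Elementwise product with the kernel and sum: 5·-0.5 + 5.6·1 + 1.1·2.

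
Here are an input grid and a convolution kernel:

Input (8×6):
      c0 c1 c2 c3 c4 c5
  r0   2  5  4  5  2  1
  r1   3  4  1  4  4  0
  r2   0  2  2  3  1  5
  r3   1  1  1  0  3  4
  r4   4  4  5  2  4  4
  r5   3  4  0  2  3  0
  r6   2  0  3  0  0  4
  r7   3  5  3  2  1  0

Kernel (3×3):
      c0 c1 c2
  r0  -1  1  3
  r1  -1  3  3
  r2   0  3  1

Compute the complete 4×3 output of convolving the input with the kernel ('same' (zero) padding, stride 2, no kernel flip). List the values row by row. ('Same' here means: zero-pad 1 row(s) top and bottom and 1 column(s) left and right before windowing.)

Output[0,0]: The receptive field on the zero-padded input at this output position is [0 0 0 / 0 2 5 / 0 3 4]. Elementwise product with the kernel and sum: 0·-1 + 0·1 + 0·3 + 0·-1 + 2·3 + 5·3 + 3·3 + 4·1.

34 29 16
25 25 28
41 19 46
35 22 16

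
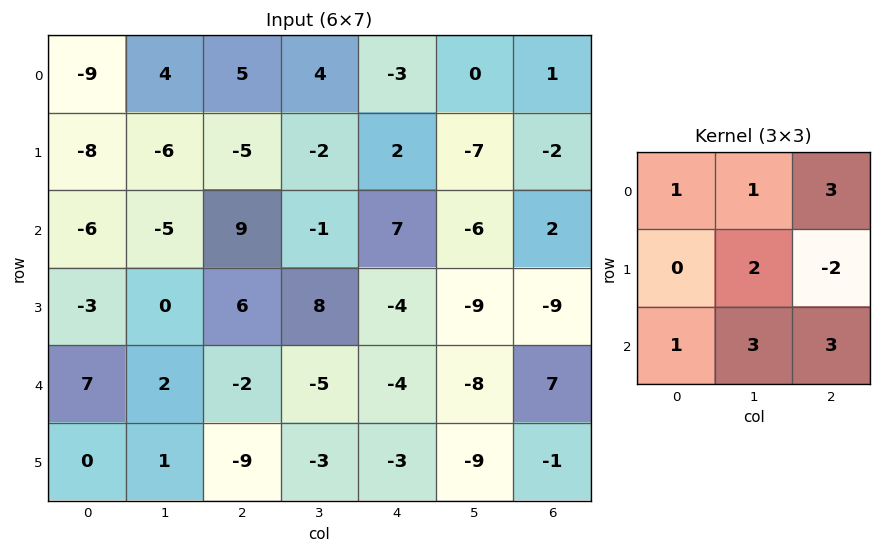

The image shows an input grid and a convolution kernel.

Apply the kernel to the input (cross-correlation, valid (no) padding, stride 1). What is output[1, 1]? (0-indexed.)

45

The receptive field on the input at this output position is [-6 -5 -2 / -5 9 -1 / 0 6 8]. Elementwise product with the kernel and sum: -6·1 + -5·1 + -2·3 + 9·2 + -1·-2 + 0·1 + 6·3 + 8·3.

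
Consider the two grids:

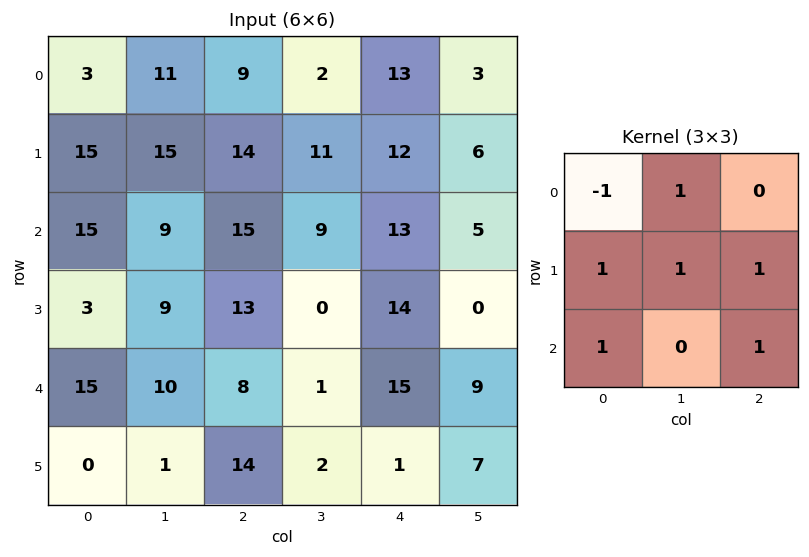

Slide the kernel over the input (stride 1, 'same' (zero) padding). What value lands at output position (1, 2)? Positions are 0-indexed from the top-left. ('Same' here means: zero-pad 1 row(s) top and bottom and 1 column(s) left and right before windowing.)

56

The receptive field on the zero-padded input at this output position is [11 9 2 / 15 14 11 / 9 15 9]. Elementwise product with the kernel and sum: 11·-1 + 9·1 + 15·1 + 14·1 + 11·1 + 9·1 + 9·1.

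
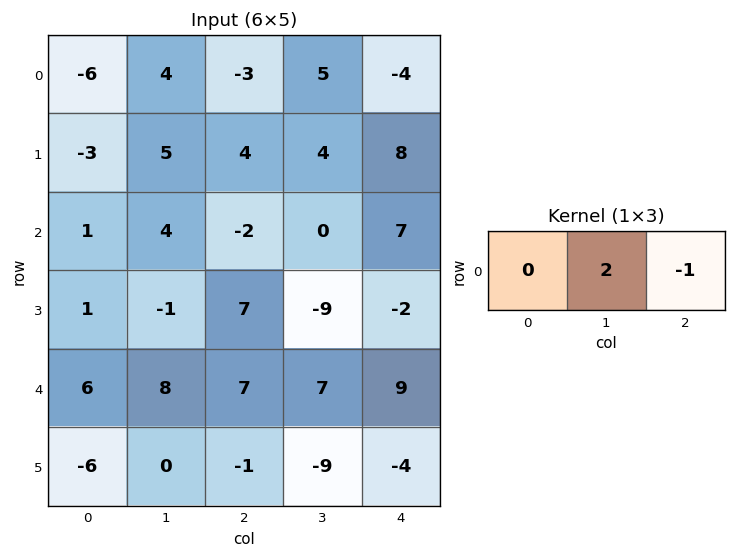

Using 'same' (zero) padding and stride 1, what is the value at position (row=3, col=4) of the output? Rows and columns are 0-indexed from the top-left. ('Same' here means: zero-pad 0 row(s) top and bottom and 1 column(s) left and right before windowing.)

The receptive field on the zero-padded input at this output position is [-9 -2 0]. Elementwise product with the kernel and sum: -2·2 + 0·-1.

-4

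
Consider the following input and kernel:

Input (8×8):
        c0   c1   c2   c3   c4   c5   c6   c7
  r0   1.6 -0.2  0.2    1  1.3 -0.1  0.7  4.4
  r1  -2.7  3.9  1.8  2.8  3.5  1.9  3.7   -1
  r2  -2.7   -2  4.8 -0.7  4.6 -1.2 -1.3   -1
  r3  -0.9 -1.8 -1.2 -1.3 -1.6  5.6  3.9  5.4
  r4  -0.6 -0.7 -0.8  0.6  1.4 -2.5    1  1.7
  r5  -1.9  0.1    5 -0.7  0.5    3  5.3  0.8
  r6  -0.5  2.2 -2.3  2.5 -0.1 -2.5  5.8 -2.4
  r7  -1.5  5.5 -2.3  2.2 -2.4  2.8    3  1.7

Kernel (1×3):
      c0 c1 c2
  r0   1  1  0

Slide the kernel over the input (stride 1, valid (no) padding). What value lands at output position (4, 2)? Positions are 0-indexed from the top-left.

-0.2

The receptive field on the input at this output position is [-0.8 0.6 1.4]. Elementwise product with the kernel and sum: -0.8·1 + 0.6·1.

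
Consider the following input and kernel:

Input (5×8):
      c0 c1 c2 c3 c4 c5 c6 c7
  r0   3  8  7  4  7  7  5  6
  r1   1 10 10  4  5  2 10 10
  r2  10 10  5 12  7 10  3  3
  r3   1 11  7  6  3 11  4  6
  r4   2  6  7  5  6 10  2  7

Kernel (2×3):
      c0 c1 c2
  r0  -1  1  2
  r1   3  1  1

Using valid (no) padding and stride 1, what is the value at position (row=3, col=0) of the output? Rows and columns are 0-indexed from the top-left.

The receptive field on the input at this output position is [1 11 7 / 2 6 7]. Elementwise product with the kernel and sum: 1·-1 + 11·1 + 7·2 + 2·3 + 6·1 + 7·1.

43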